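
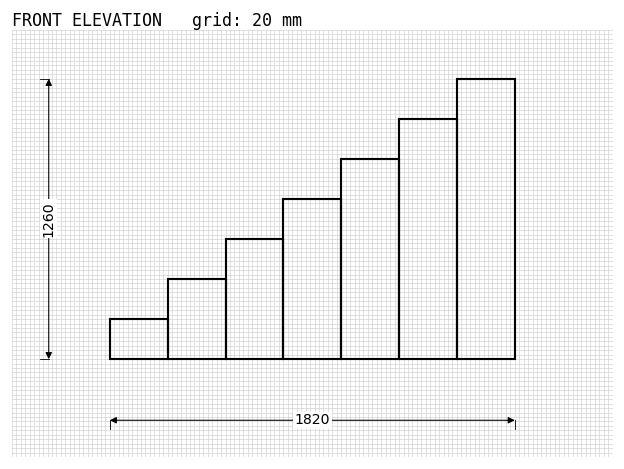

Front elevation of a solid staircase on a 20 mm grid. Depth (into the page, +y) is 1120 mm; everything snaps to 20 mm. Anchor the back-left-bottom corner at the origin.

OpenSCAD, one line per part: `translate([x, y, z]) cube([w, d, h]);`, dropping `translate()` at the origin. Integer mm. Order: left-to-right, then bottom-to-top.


cube([260, 1120, 180]);
translate([260, 0, 0]) cube([260, 1120, 360]);
translate([520, 0, 0]) cube([260, 1120, 540]);
translate([780, 0, 0]) cube([260, 1120, 720]);
translate([1040, 0, 0]) cube([260, 1120, 900]);
translate([1300, 0, 0]) cube([260, 1120, 1080]);
translate([1560, 0, 0]) cube([260, 1120, 1260]);


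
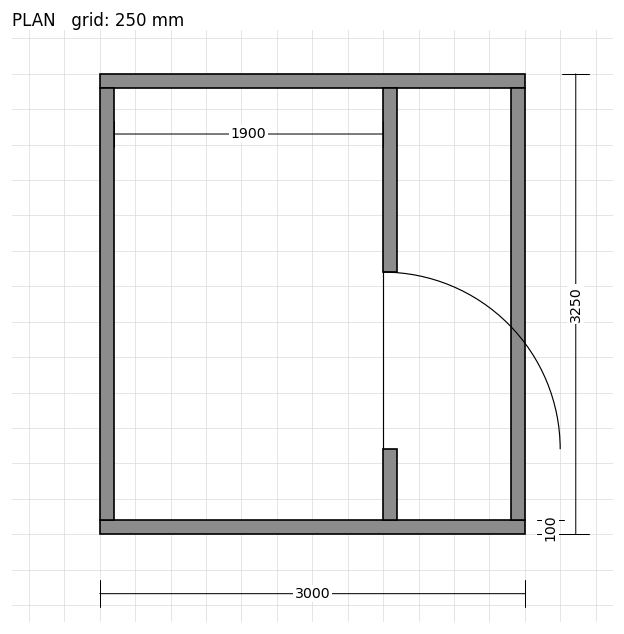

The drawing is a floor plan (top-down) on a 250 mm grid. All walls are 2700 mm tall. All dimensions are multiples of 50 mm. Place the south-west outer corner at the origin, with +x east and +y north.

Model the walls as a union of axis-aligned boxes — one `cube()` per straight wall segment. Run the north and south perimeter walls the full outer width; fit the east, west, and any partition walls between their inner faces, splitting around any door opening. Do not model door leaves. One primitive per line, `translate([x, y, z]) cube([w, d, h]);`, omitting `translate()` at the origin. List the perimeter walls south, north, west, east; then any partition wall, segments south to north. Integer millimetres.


cube([3000, 100, 2700]);
translate([0, 3150, 0]) cube([3000, 100, 2700]);
translate([0, 100, 0]) cube([100, 3050, 2700]);
translate([2900, 100, 0]) cube([100, 3050, 2700]);
translate([2000, 100, 0]) cube([100, 500, 2700]);
translate([2000, 1850, 0]) cube([100, 1300, 2700]);


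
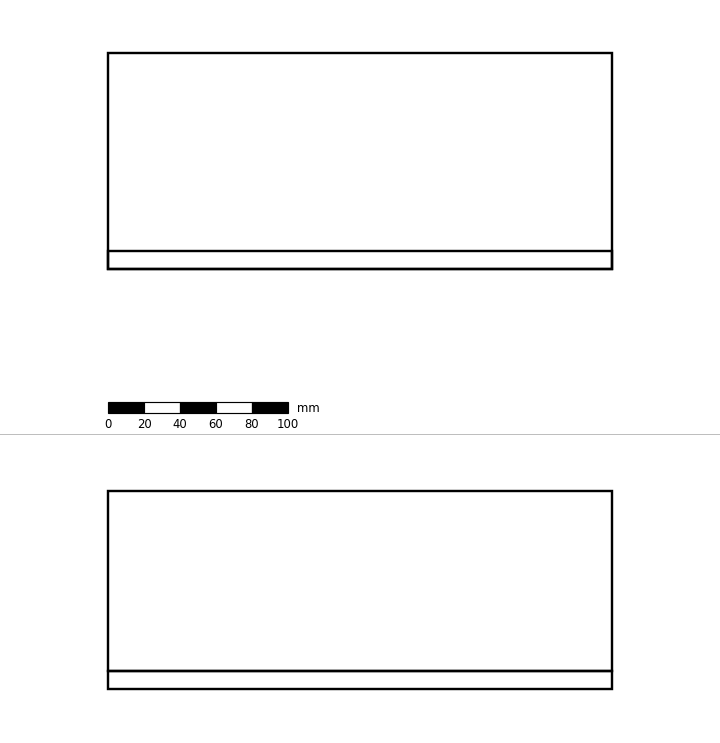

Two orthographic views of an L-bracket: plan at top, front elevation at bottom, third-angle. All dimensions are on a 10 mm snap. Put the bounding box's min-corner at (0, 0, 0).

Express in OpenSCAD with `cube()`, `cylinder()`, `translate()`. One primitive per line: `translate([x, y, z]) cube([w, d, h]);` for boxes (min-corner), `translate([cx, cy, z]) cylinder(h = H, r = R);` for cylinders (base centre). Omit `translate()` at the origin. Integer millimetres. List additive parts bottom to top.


cube([280, 120, 10]);
translate([0, 0, 10]) cube([280, 10, 100]);


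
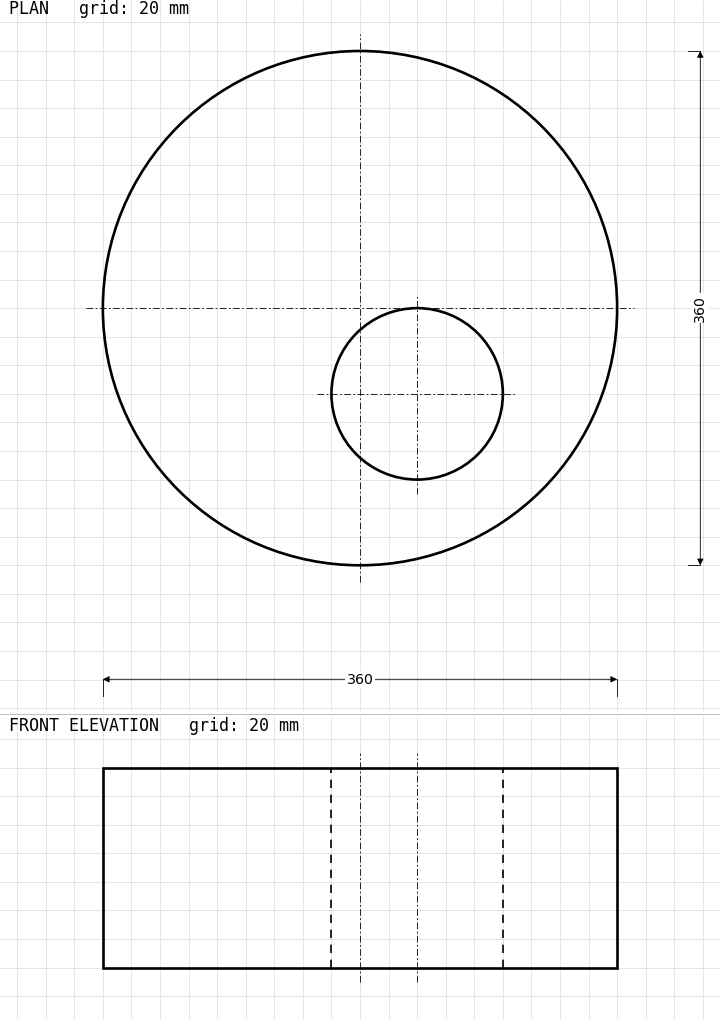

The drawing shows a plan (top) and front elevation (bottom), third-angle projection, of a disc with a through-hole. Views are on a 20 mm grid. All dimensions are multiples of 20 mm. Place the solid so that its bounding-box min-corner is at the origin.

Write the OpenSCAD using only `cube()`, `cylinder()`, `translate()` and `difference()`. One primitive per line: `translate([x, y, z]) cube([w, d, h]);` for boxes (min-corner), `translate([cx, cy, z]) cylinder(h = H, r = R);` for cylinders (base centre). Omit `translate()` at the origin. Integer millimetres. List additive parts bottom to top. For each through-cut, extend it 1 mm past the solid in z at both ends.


difference() {
  translate([180, 180, 0]) cylinder(h = 140, r = 180);
  translate([220, 120, -1]) cylinder(h = 142, r = 60);
}


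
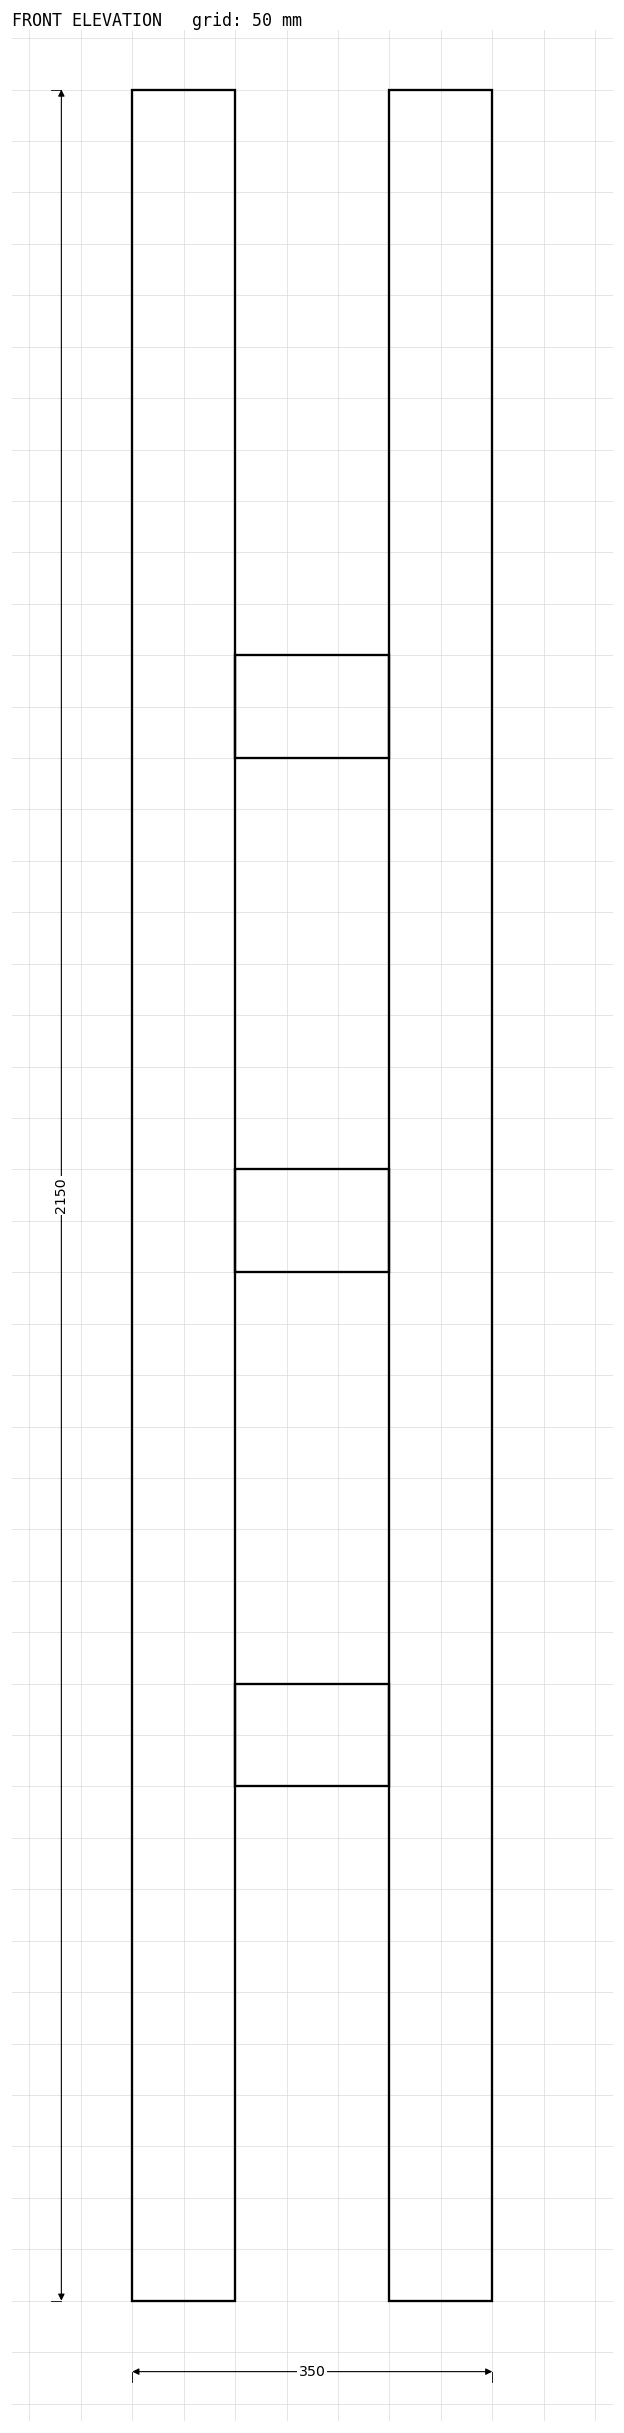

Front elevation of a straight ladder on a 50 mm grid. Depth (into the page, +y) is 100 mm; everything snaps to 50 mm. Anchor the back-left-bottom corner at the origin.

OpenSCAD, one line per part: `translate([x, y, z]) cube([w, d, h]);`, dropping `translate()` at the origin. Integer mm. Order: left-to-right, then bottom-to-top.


cube([100, 100, 2150]);
translate([100, 0, 500]) cube([150, 100, 100]);
translate([100, 0, 1000]) cube([150, 100, 100]);
translate([100, 0, 1500]) cube([150, 100, 100]);
translate([250, 0, 0]) cube([100, 100, 2150]);


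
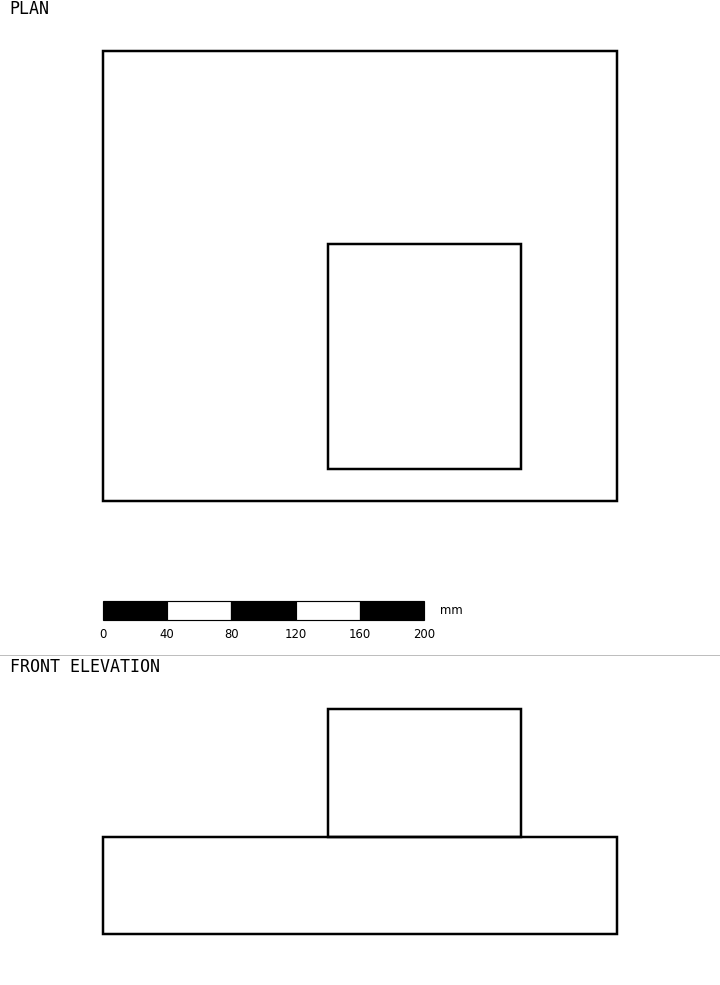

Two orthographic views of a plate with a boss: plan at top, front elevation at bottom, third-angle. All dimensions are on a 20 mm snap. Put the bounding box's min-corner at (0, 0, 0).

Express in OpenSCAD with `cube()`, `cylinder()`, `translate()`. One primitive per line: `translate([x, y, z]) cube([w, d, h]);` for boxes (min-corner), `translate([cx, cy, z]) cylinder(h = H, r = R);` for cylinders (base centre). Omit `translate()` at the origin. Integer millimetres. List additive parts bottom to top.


cube([320, 280, 60]);
translate([140, 20, 60]) cube([120, 140, 80]);


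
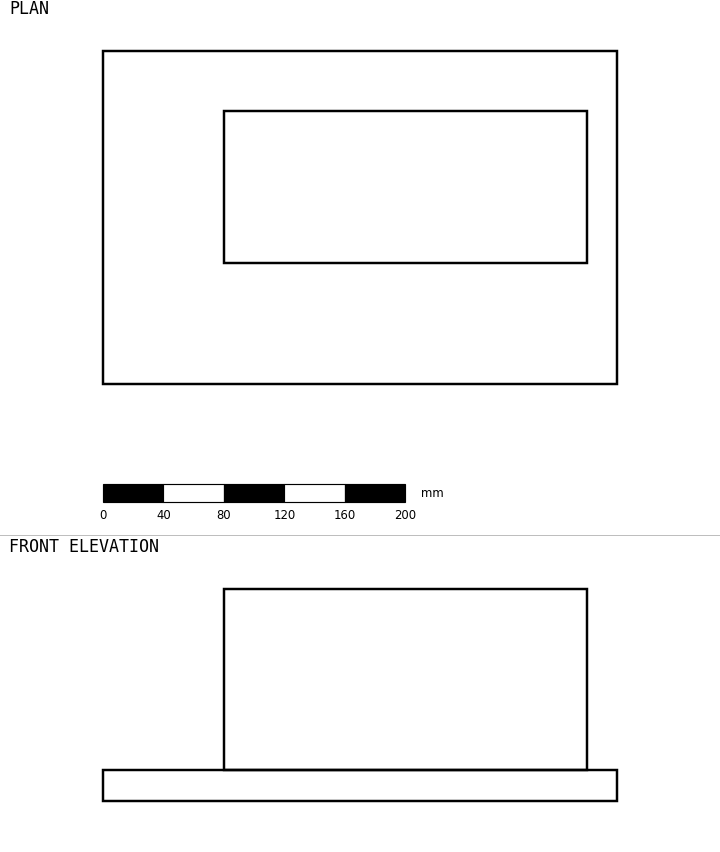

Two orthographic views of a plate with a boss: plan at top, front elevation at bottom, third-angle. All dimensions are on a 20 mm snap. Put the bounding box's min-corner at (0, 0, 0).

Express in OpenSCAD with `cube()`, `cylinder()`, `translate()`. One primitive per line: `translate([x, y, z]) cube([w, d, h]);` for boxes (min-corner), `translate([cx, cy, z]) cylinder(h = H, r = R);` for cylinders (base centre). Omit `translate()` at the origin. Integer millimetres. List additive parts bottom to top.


cube([340, 220, 20]);
translate([80, 80, 20]) cube([240, 100, 120]);


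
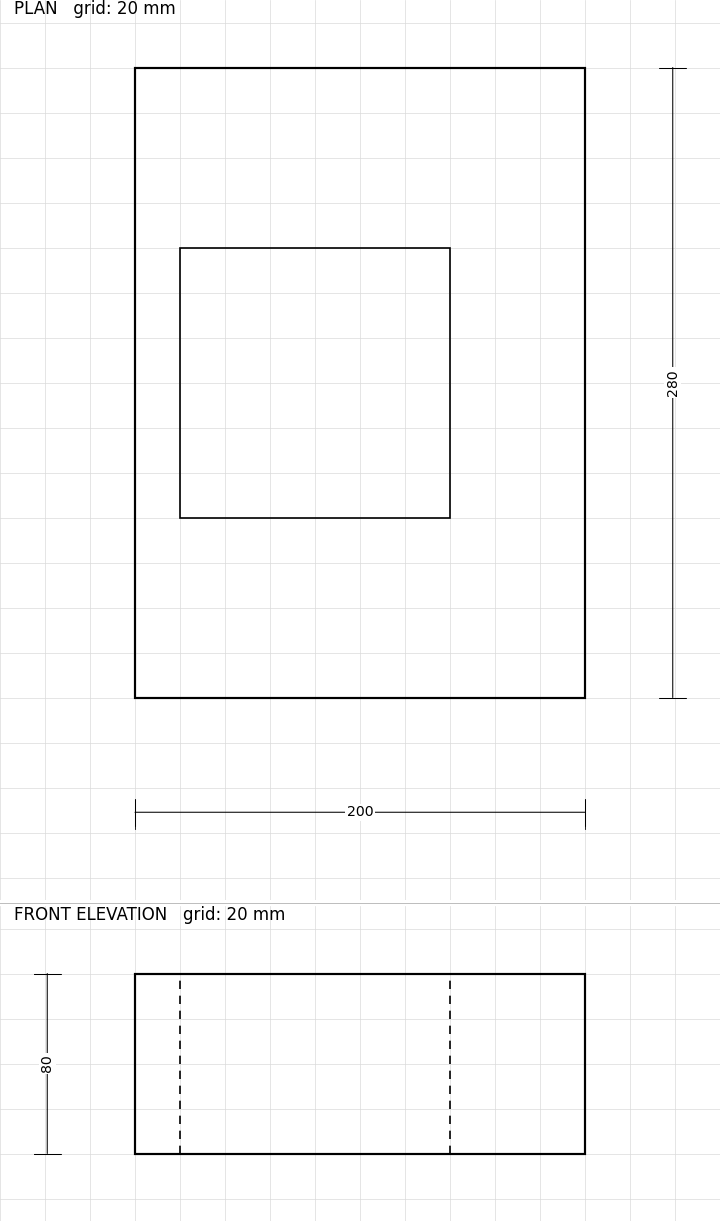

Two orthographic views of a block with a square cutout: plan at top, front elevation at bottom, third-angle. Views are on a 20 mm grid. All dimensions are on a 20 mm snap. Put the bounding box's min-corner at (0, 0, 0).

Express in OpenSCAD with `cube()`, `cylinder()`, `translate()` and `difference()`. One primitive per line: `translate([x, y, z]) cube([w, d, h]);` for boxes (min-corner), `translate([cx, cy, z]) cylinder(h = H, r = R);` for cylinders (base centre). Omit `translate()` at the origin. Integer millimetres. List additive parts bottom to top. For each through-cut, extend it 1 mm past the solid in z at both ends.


difference() {
  cube([200, 280, 80]);
  translate([20, 80, -1]) cube([120, 120, 82]);
}


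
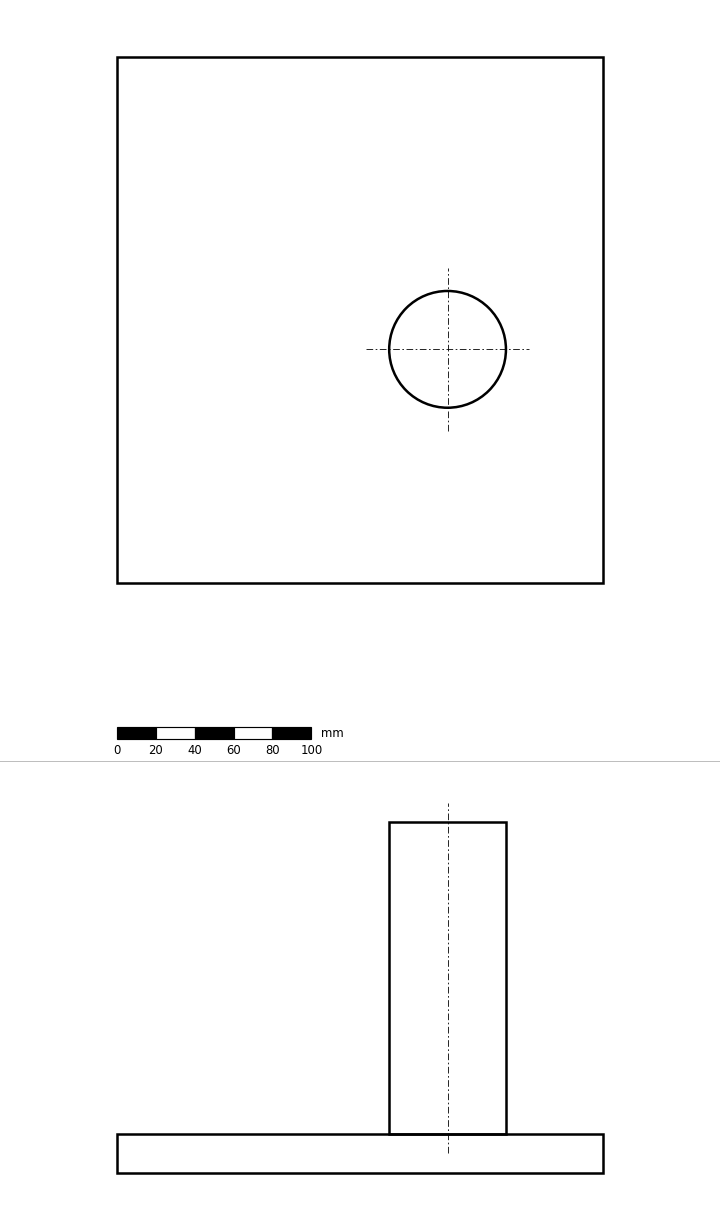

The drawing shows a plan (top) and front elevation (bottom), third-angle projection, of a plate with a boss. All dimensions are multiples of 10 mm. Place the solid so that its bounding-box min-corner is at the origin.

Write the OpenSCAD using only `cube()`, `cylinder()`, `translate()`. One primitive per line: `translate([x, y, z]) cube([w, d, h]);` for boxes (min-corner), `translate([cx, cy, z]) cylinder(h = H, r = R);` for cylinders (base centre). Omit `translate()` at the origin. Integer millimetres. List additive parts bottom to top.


cube([250, 270, 20]);
translate([170, 120, 20]) cylinder(h = 160, r = 30);


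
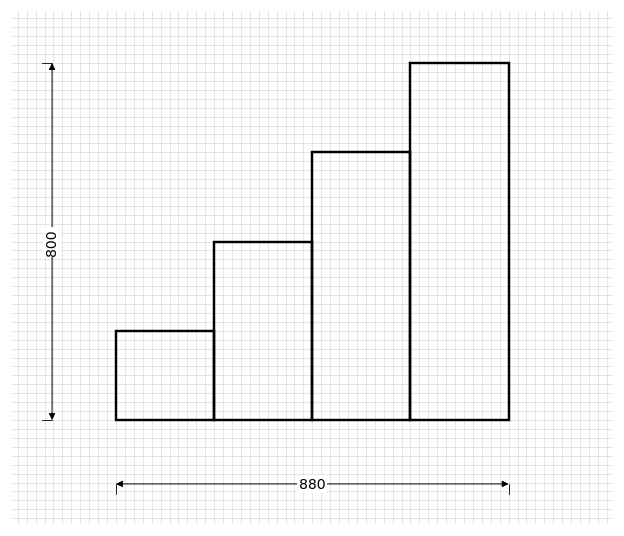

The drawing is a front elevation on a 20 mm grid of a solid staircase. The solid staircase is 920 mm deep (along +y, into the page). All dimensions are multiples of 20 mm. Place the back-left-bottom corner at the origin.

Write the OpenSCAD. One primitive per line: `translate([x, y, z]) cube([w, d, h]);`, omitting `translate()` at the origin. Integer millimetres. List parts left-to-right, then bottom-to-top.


cube([220, 920, 200]);
translate([220, 0, 0]) cube([220, 920, 400]);
translate([440, 0, 0]) cube([220, 920, 600]);
translate([660, 0, 0]) cube([220, 920, 800]);


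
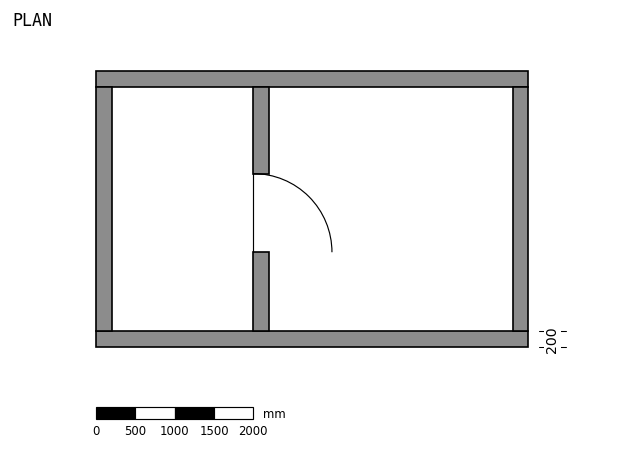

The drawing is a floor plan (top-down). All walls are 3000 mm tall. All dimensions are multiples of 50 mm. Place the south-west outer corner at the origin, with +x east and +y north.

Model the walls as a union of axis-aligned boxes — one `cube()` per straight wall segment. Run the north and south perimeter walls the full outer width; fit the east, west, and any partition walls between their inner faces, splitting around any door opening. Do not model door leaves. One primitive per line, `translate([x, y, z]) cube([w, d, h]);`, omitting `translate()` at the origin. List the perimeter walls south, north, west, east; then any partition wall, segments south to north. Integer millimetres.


cube([5500, 200, 3000]);
translate([0, 3300, 0]) cube([5500, 200, 3000]);
translate([0, 200, 0]) cube([200, 3100, 3000]);
translate([5300, 200, 0]) cube([200, 3100, 3000]);
translate([2000, 200, 0]) cube([200, 1000, 3000]);
translate([2000, 2200, 0]) cube([200, 1100, 3000]);


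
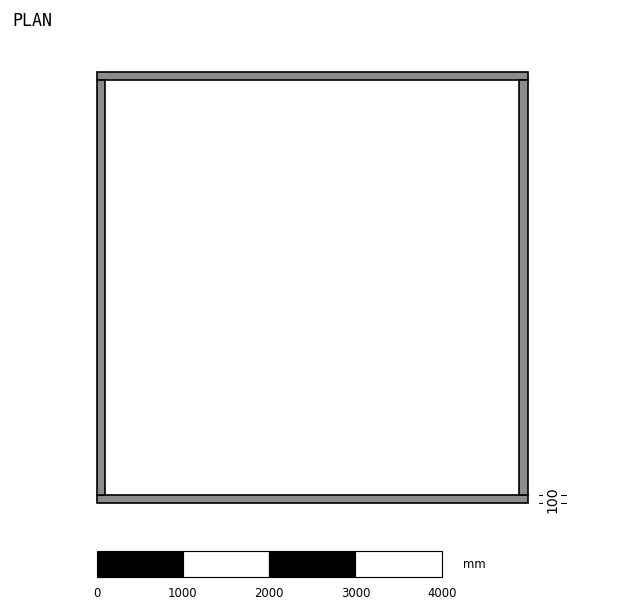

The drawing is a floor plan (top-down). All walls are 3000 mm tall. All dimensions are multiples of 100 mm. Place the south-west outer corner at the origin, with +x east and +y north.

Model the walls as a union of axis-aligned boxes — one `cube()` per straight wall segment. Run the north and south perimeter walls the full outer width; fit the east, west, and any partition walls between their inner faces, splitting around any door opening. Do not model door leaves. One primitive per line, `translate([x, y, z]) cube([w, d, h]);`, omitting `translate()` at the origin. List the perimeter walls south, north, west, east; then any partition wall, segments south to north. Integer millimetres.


cube([5000, 100, 3000]);
translate([0, 4900, 0]) cube([5000, 100, 3000]);
translate([0, 100, 0]) cube([100, 4800, 3000]);
translate([4900, 100, 0]) cube([100, 4800, 3000]);


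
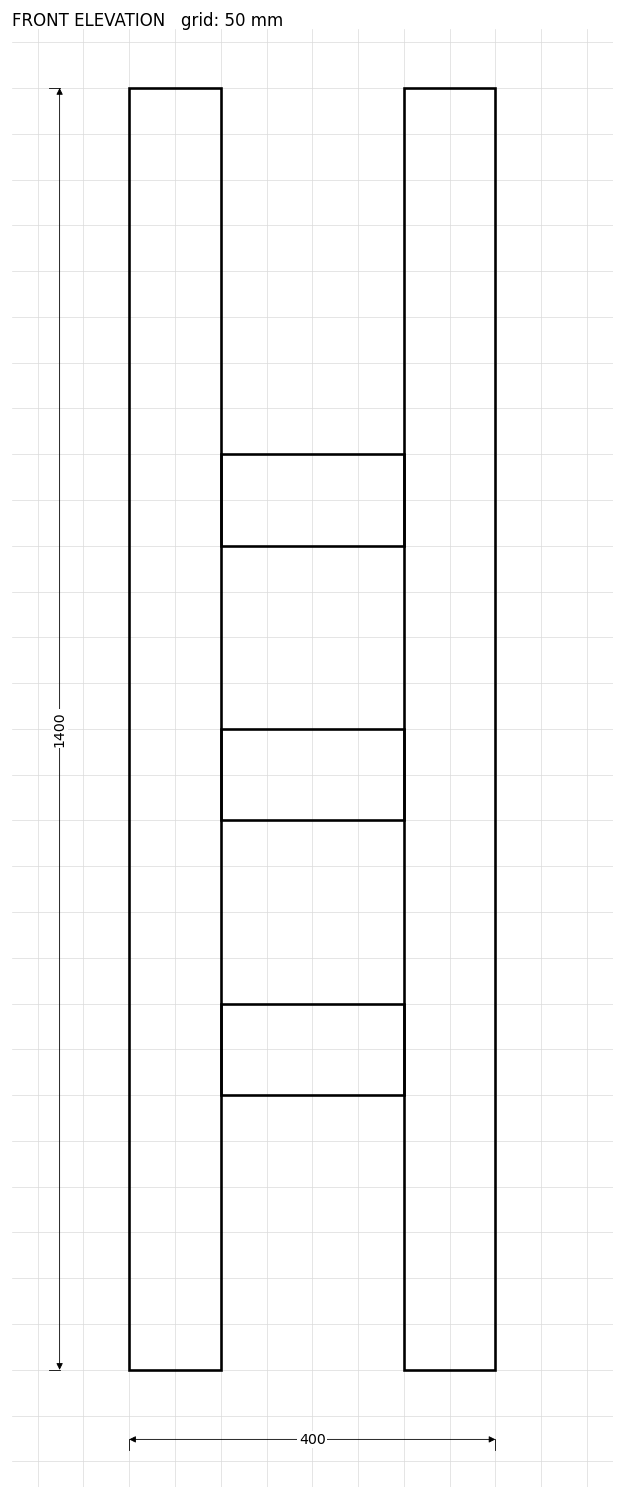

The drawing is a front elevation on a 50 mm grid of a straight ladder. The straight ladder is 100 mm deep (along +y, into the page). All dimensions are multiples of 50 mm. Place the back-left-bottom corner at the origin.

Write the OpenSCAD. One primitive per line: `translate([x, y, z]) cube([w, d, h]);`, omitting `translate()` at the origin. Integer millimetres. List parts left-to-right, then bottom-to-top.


cube([100, 100, 1400]);
translate([100, 0, 300]) cube([200, 100, 100]);
translate([100, 0, 600]) cube([200, 100, 100]);
translate([100, 0, 900]) cube([200, 100, 100]);
translate([300, 0, 0]) cube([100, 100, 1400]);


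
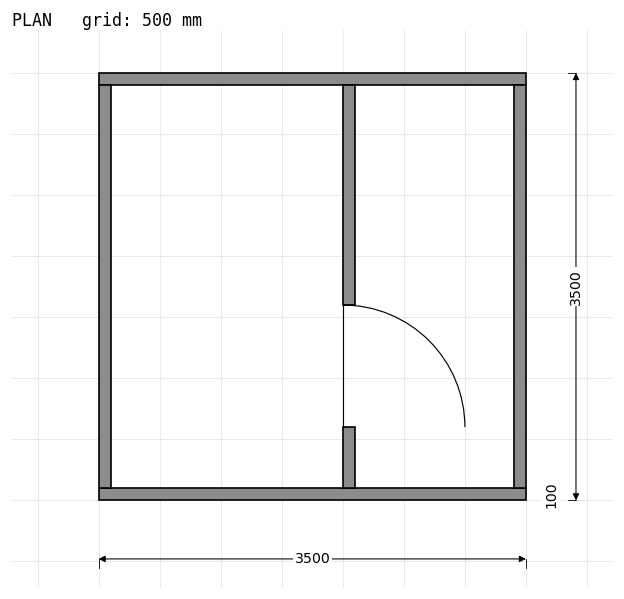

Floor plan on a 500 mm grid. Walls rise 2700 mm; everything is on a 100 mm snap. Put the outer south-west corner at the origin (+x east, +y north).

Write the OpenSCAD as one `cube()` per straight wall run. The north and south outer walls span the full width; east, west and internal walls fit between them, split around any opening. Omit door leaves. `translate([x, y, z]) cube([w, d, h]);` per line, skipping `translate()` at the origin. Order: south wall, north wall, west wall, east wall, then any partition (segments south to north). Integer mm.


cube([3500, 100, 2700]);
translate([0, 3400, 0]) cube([3500, 100, 2700]);
translate([0, 100, 0]) cube([100, 3300, 2700]);
translate([3400, 100, 0]) cube([100, 3300, 2700]);
translate([2000, 100, 0]) cube([100, 500, 2700]);
translate([2000, 1600, 0]) cube([100, 1800, 2700]);


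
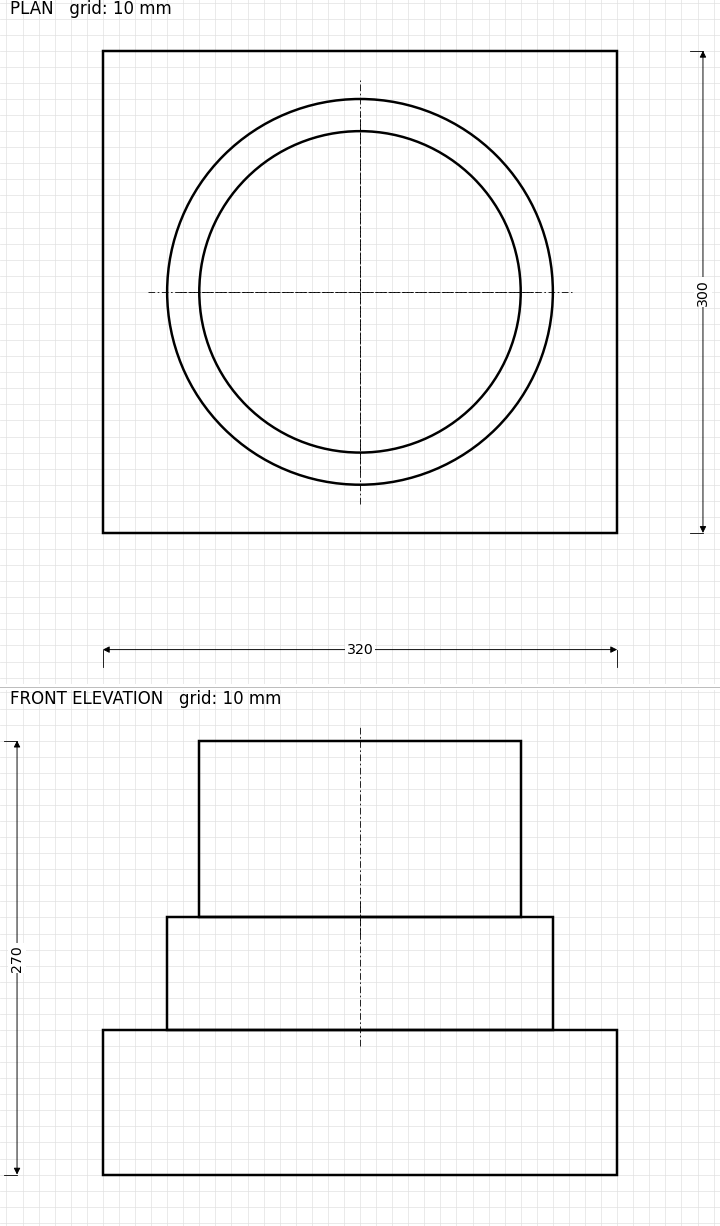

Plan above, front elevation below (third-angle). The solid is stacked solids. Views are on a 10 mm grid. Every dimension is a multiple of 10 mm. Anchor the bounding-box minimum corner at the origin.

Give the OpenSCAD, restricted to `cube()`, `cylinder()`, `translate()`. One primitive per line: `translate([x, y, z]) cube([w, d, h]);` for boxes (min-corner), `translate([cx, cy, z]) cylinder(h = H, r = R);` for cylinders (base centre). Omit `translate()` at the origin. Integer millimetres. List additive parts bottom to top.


cube([320, 300, 90]);
translate([160, 150, 90]) cylinder(h = 70, r = 120);
translate([160, 150, 160]) cylinder(h = 110, r = 100);


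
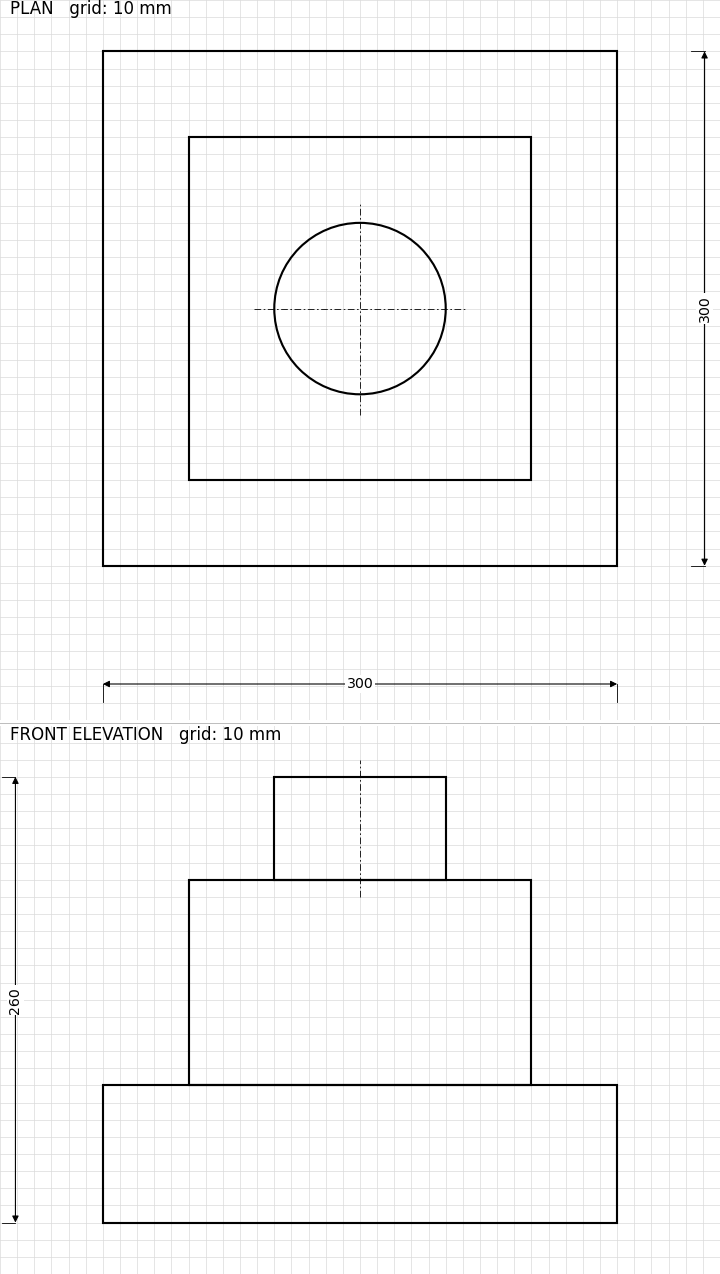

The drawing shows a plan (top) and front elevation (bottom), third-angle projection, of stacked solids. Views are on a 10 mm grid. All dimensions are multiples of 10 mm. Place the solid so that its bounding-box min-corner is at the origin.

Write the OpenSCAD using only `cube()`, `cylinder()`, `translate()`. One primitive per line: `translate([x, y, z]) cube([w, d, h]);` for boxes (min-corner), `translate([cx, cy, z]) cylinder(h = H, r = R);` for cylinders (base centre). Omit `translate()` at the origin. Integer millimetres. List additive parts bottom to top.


cube([300, 300, 80]);
translate([50, 50, 80]) cube([200, 200, 120]);
translate([150, 150, 200]) cylinder(h = 60, r = 50);


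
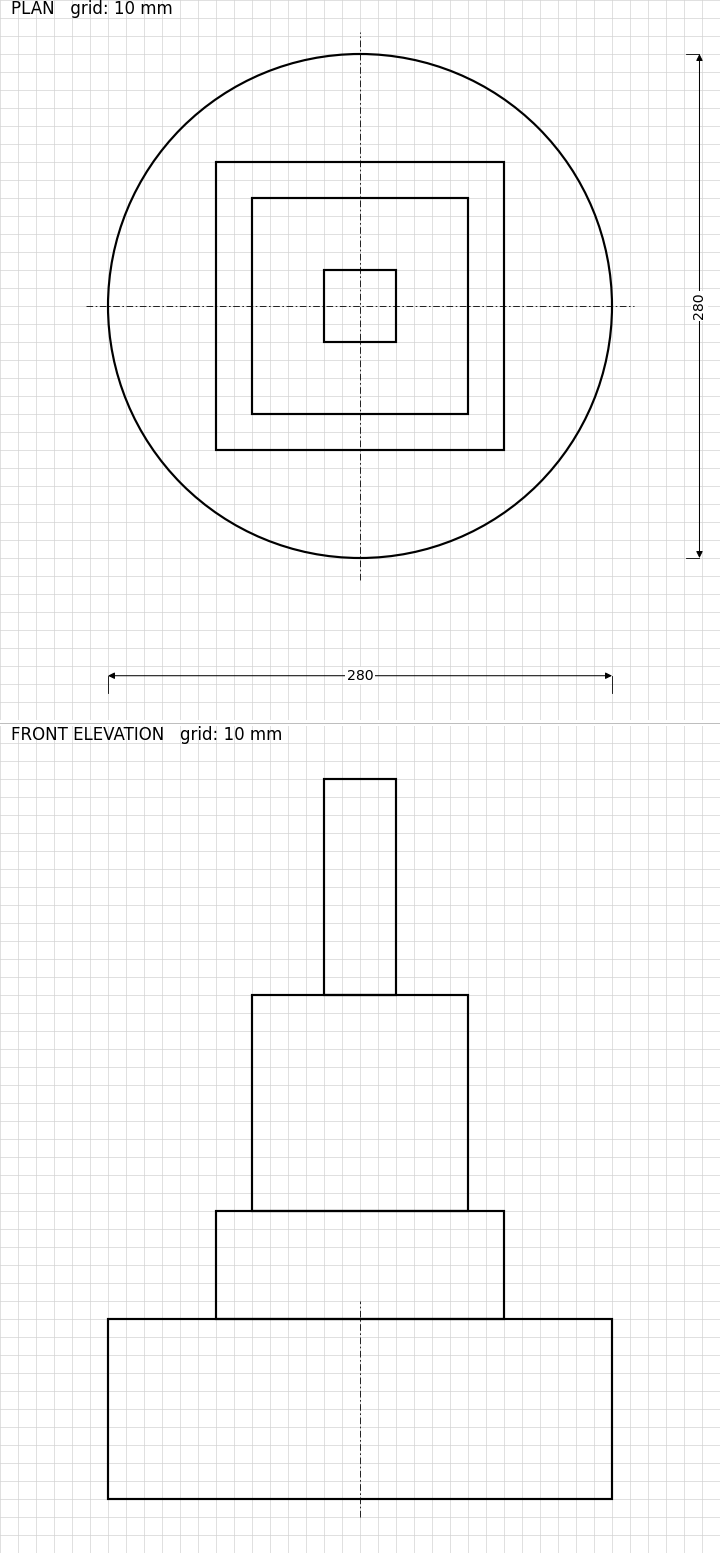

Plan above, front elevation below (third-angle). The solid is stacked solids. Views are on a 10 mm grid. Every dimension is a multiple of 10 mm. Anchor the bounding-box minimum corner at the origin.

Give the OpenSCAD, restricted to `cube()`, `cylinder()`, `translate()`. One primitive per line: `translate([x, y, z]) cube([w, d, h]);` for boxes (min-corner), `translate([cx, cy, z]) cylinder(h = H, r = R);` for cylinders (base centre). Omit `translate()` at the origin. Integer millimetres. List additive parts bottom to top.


translate([140, 140, 0]) cylinder(h = 100, r = 140);
translate([60, 60, 100]) cube([160, 160, 60]);
translate([80, 80, 160]) cube([120, 120, 120]);
translate([120, 120, 280]) cube([40, 40, 120]);


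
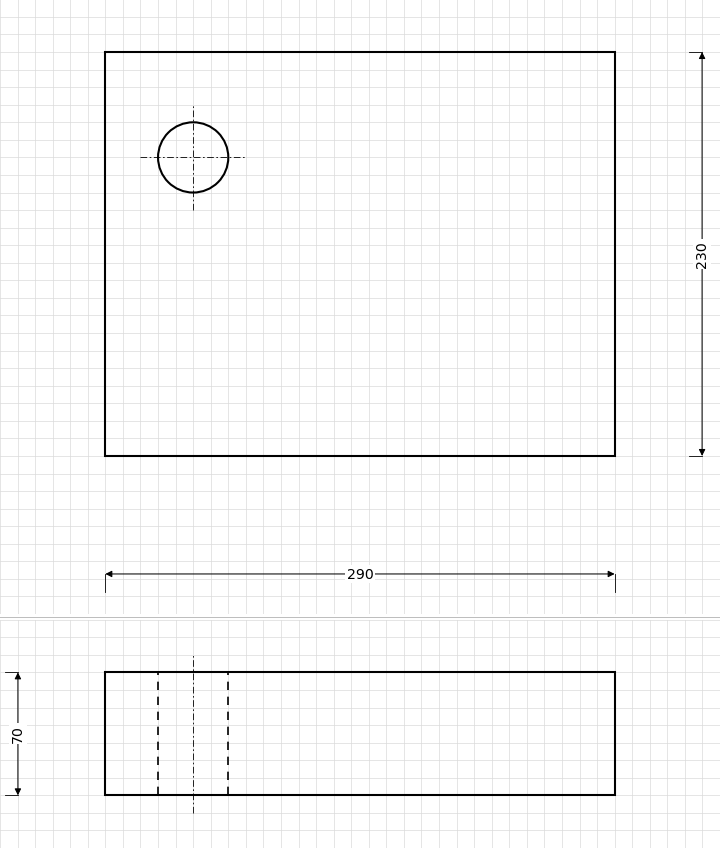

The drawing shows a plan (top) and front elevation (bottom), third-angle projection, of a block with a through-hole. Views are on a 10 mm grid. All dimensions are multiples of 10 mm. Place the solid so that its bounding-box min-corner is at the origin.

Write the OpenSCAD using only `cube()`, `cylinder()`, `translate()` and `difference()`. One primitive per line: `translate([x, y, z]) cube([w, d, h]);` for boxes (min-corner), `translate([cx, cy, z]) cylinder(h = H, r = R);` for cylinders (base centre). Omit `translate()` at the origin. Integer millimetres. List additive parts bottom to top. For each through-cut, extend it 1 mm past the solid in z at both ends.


difference() {
  cube([290, 230, 70]);
  translate([50, 170, -1]) cylinder(h = 72, r = 20);
}


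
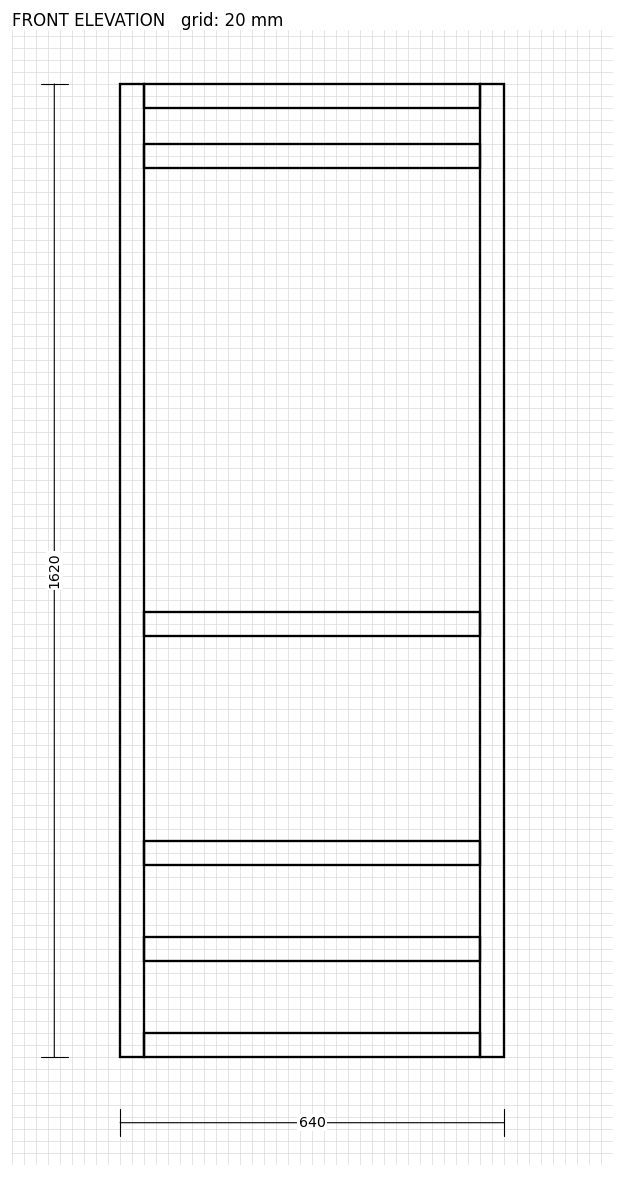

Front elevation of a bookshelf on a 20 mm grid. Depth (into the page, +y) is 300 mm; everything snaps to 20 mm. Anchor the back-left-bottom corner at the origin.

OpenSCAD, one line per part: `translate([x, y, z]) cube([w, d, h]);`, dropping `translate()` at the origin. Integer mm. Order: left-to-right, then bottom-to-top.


cube([40, 300, 1620]);
translate([40, 0, 0]) cube([560, 300, 40]);
translate([40, 0, 160]) cube([560, 300, 40]);
translate([40, 0, 320]) cube([560, 300, 40]);
translate([40, 0, 700]) cube([560, 300, 40]);
translate([40, 0, 1480]) cube([560, 300, 40]);
translate([40, 0, 1580]) cube([560, 300, 40]);
translate([600, 0, 0]) cube([40, 300, 1620]);


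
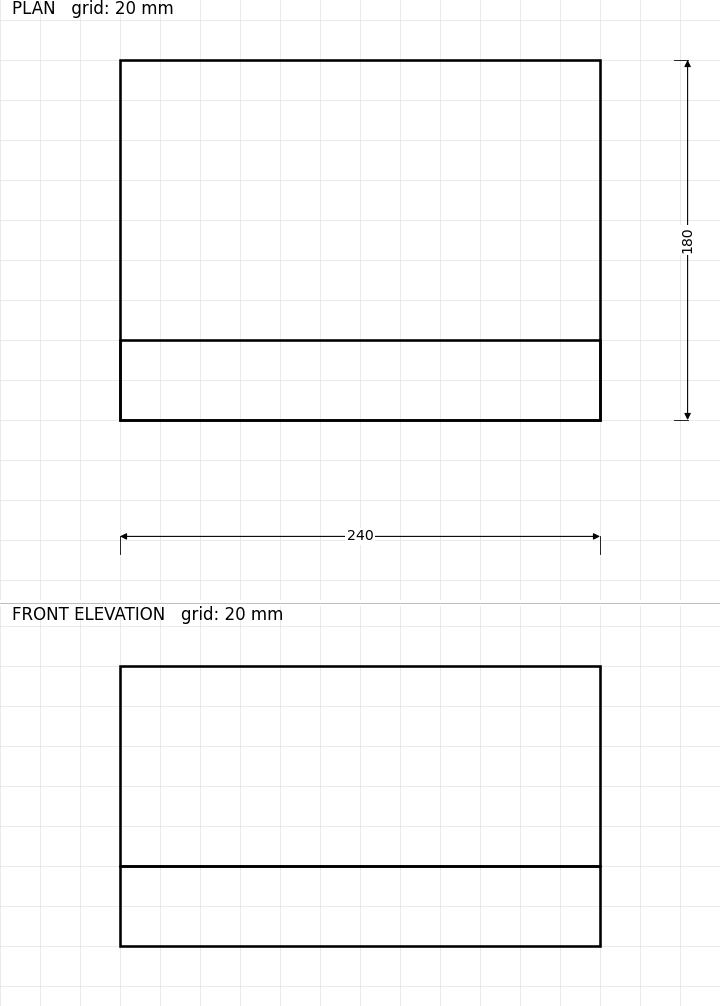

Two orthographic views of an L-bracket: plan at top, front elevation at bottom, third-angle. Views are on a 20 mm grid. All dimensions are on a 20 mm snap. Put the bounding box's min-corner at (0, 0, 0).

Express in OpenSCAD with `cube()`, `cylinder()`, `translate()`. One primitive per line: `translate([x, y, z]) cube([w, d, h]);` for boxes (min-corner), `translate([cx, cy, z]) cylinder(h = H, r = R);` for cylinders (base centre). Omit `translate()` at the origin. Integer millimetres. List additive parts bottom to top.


cube([240, 180, 40]);
translate([0, 0, 40]) cube([240, 40, 100]);


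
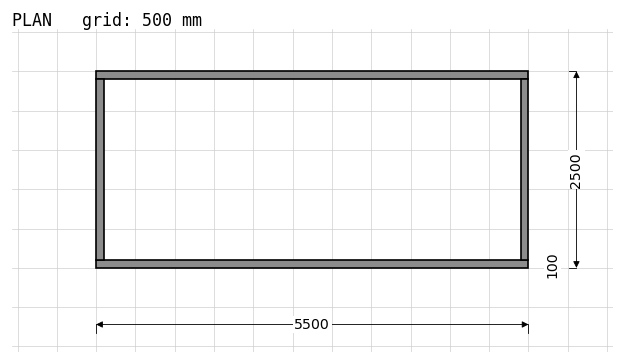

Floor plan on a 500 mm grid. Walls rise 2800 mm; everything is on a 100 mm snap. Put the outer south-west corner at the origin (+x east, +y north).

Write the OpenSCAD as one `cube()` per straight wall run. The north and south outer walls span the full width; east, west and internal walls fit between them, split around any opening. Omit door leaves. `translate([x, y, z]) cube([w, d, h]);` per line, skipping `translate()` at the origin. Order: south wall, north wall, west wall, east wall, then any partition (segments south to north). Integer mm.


cube([5500, 100, 2800]);
translate([0, 2400, 0]) cube([5500, 100, 2800]);
translate([0, 100, 0]) cube([100, 2300, 2800]);
translate([5400, 100, 0]) cube([100, 2300, 2800]);


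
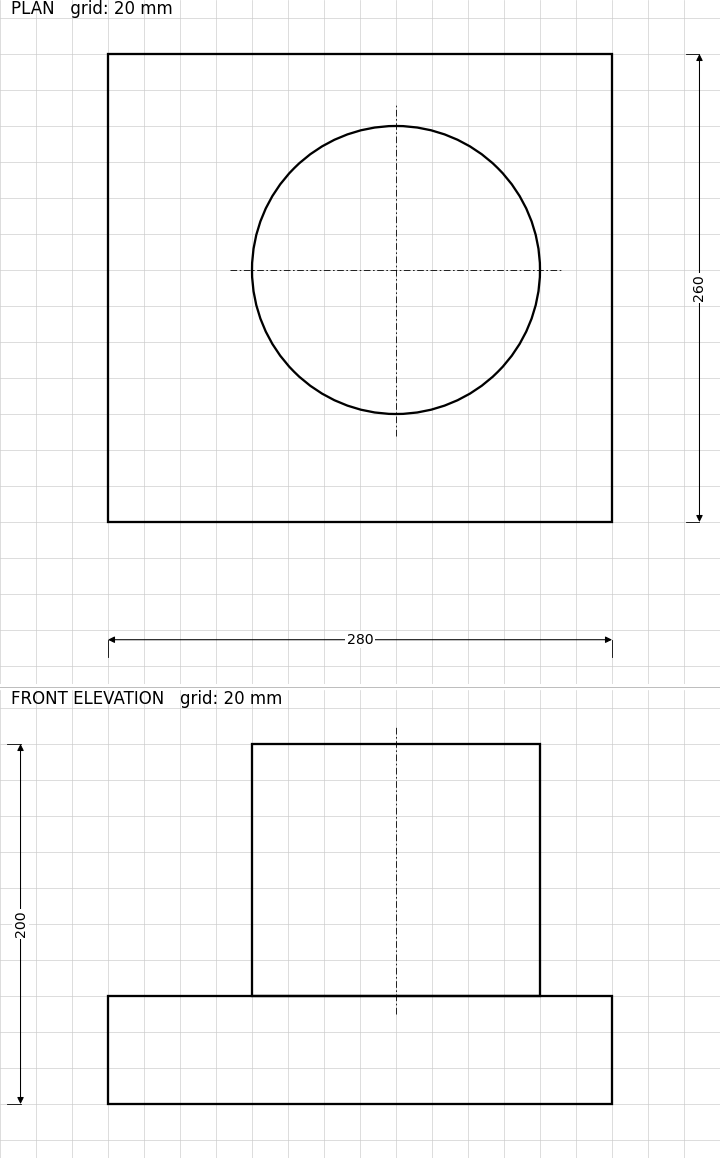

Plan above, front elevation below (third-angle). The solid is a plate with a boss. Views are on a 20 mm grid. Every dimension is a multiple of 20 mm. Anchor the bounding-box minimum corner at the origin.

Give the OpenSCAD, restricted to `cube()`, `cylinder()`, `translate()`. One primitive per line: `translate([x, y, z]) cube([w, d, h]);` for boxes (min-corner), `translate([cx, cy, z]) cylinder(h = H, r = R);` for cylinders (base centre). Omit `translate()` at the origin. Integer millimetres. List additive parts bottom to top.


cube([280, 260, 60]);
translate([160, 140, 60]) cylinder(h = 140, r = 80);


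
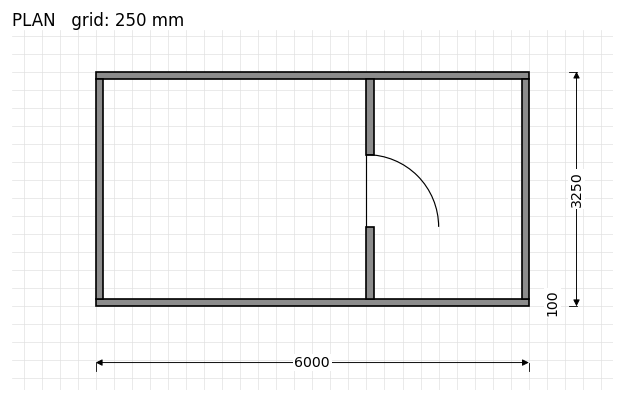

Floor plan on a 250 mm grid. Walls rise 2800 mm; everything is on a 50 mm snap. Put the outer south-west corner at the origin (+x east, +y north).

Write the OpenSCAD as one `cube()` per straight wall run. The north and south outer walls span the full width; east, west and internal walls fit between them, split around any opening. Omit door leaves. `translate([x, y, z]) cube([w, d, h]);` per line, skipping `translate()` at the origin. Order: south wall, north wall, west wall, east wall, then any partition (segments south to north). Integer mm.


cube([6000, 100, 2800]);
translate([0, 3150, 0]) cube([6000, 100, 2800]);
translate([0, 100, 0]) cube([100, 3050, 2800]);
translate([5900, 100, 0]) cube([100, 3050, 2800]);
translate([3750, 100, 0]) cube([100, 1000, 2800]);
translate([3750, 2100, 0]) cube([100, 1050, 2800]);


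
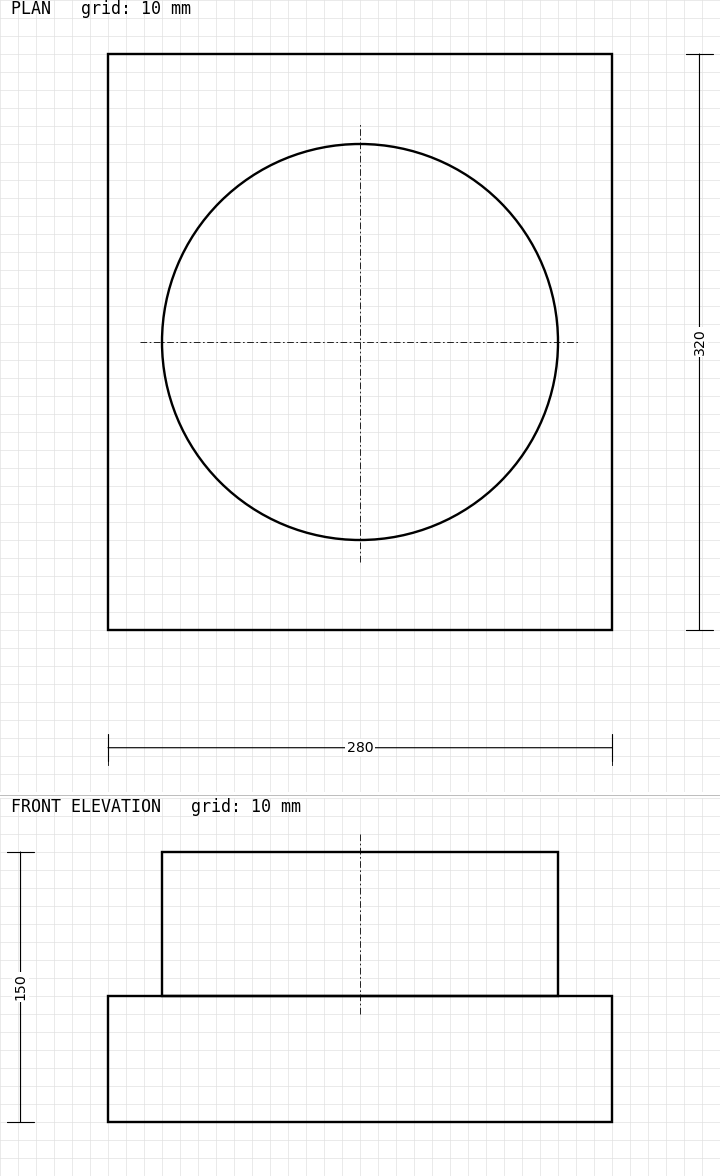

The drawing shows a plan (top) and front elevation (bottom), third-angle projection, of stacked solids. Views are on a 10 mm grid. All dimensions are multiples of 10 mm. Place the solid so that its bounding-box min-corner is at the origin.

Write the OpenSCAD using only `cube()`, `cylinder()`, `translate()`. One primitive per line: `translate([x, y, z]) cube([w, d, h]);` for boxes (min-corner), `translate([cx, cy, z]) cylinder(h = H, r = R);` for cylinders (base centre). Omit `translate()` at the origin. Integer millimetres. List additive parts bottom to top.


cube([280, 320, 70]);
translate([140, 160, 70]) cylinder(h = 80, r = 110);


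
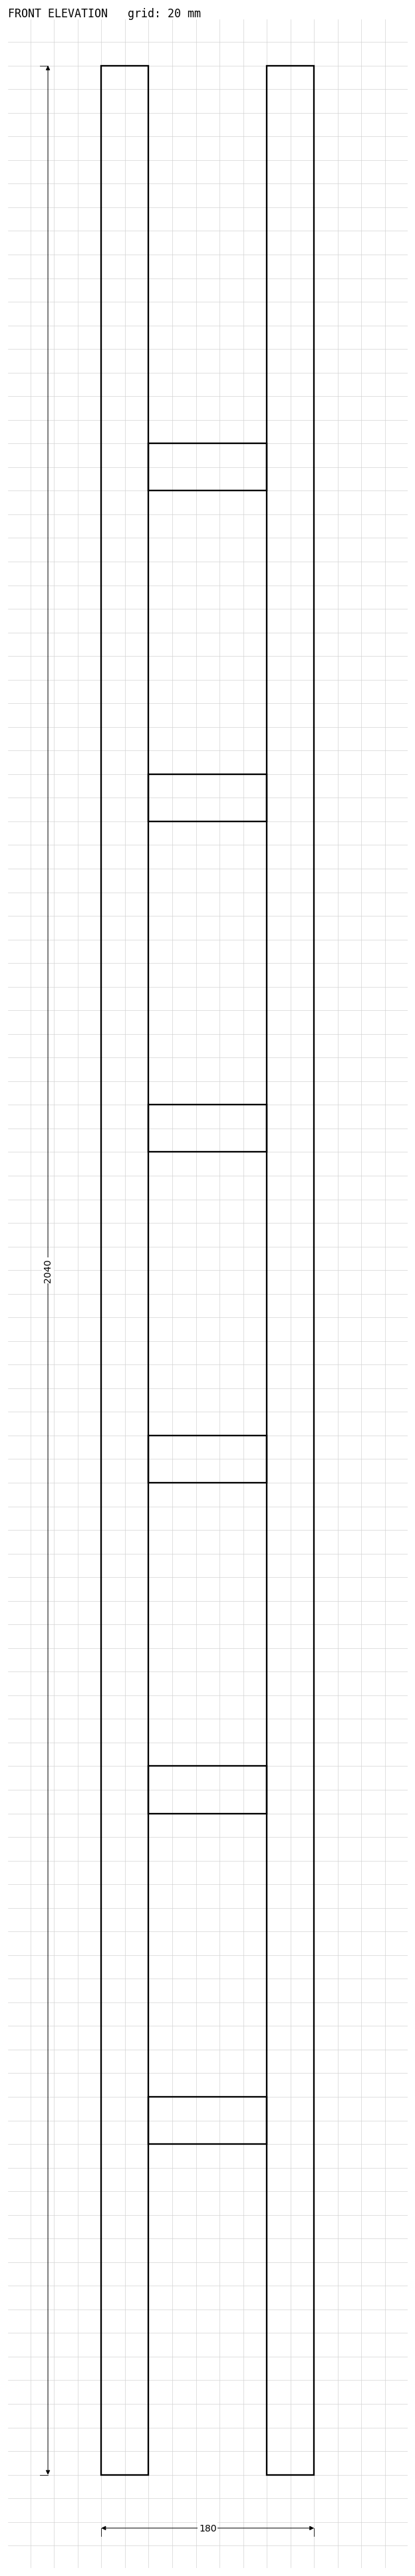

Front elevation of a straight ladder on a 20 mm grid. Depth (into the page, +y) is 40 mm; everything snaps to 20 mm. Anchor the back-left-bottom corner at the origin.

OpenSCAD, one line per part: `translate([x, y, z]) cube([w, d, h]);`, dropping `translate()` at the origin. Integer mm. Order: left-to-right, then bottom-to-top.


cube([40, 40, 2040]);
translate([40, 0, 280]) cube([100, 40, 40]);
translate([40, 0, 560]) cube([100, 40, 40]);
translate([40, 0, 840]) cube([100, 40, 40]);
translate([40, 0, 1120]) cube([100, 40, 40]);
translate([40, 0, 1400]) cube([100, 40, 40]);
translate([40, 0, 1680]) cube([100, 40, 40]);
translate([140, 0, 0]) cube([40, 40, 2040]);


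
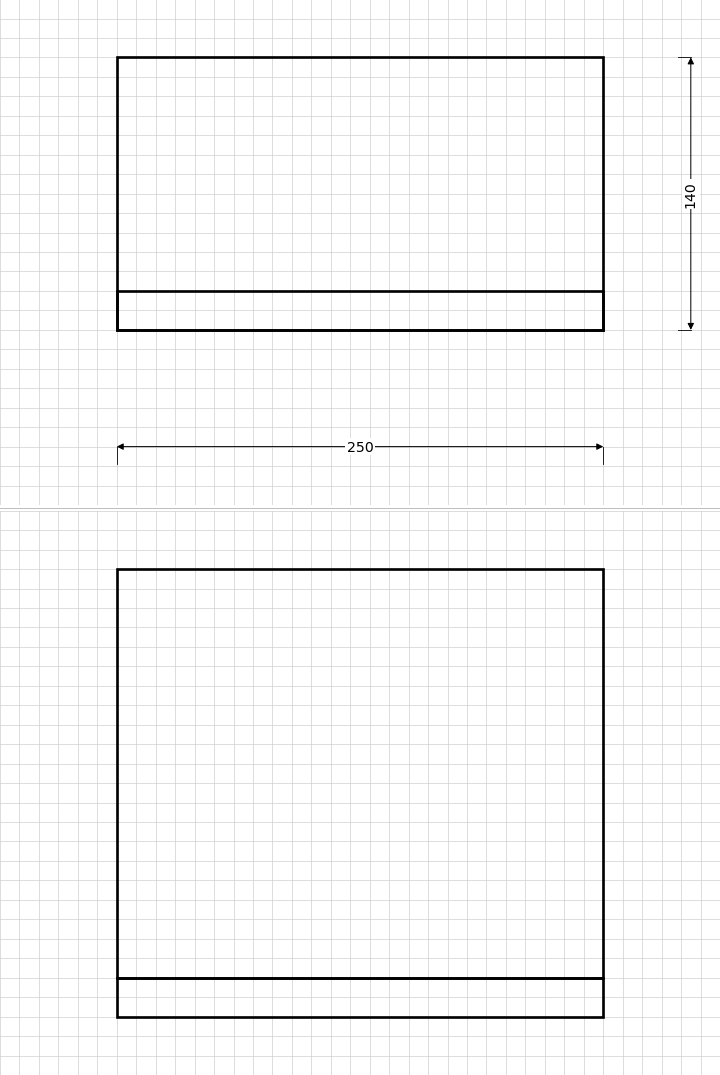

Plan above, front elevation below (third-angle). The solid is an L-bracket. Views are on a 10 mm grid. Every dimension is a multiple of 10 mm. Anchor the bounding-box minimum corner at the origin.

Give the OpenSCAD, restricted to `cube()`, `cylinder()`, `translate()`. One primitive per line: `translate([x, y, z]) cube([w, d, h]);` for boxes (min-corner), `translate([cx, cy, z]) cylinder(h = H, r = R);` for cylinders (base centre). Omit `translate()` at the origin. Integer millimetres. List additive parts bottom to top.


cube([250, 140, 20]);
translate([0, 0, 20]) cube([250, 20, 210]);


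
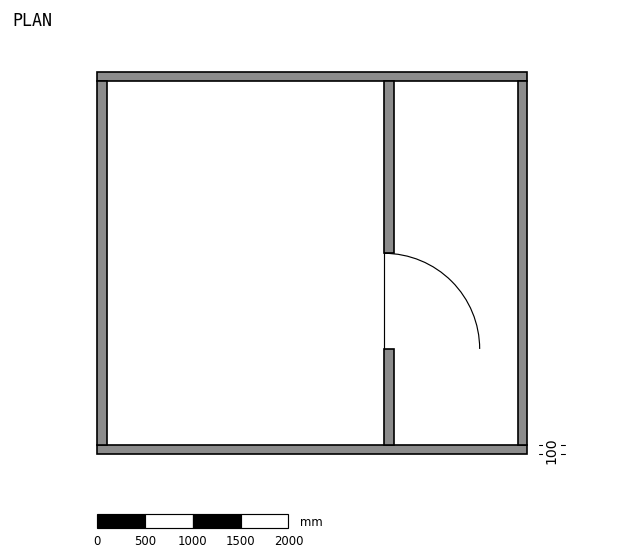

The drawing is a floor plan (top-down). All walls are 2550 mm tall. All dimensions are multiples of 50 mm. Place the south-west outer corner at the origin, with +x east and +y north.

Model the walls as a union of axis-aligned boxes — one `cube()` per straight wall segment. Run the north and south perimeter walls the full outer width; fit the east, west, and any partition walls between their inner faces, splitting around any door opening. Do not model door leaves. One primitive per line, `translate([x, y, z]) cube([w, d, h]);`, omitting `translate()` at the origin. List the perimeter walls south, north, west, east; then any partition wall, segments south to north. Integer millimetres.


cube([4500, 100, 2550]);
translate([0, 3900, 0]) cube([4500, 100, 2550]);
translate([0, 100, 0]) cube([100, 3800, 2550]);
translate([4400, 100, 0]) cube([100, 3800, 2550]);
translate([3000, 100, 0]) cube([100, 1000, 2550]);
translate([3000, 2100, 0]) cube([100, 1800, 2550]);


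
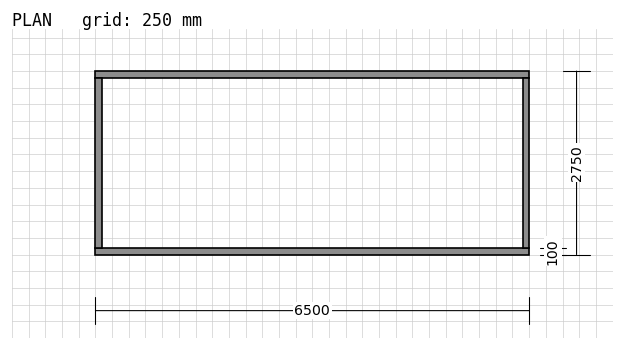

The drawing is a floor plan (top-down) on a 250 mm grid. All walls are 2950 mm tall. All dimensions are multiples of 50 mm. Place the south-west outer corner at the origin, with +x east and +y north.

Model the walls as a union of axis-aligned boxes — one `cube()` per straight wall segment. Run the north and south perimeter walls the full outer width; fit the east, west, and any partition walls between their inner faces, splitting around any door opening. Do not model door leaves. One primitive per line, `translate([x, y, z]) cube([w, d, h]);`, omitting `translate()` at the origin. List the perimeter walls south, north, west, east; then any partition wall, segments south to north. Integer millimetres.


cube([6500, 100, 2950]);
translate([0, 2650, 0]) cube([6500, 100, 2950]);
translate([0, 100, 0]) cube([100, 2550, 2950]);
translate([6400, 100, 0]) cube([100, 2550, 2950]);


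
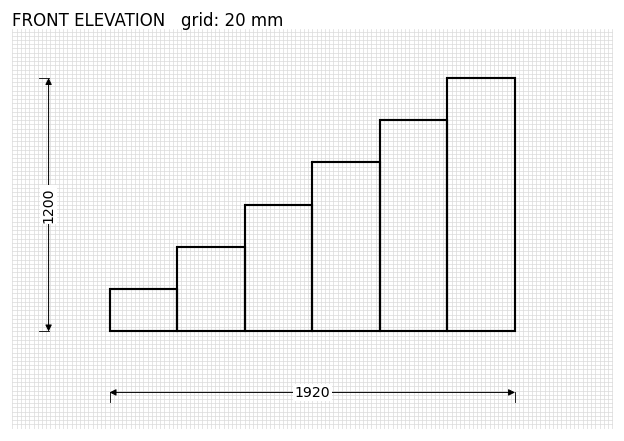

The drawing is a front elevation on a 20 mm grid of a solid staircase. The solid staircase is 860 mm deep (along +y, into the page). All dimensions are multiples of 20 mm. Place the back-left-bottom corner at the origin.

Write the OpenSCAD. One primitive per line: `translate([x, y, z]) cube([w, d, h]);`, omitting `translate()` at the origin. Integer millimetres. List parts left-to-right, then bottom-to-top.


cube([320, 860, 200]);
translate([320, 0, 0]) cube([320, 860, 400]);
translate([640, 0, 0]) cube([320, 860, 600]);
translate([960, 0, 0]) cube([320, 860, 800]);
translate([1280, 0, 0]) cube([320, 860, 1000]);
translate([1600, 0, 0]) cube([320, 860, 1200]);


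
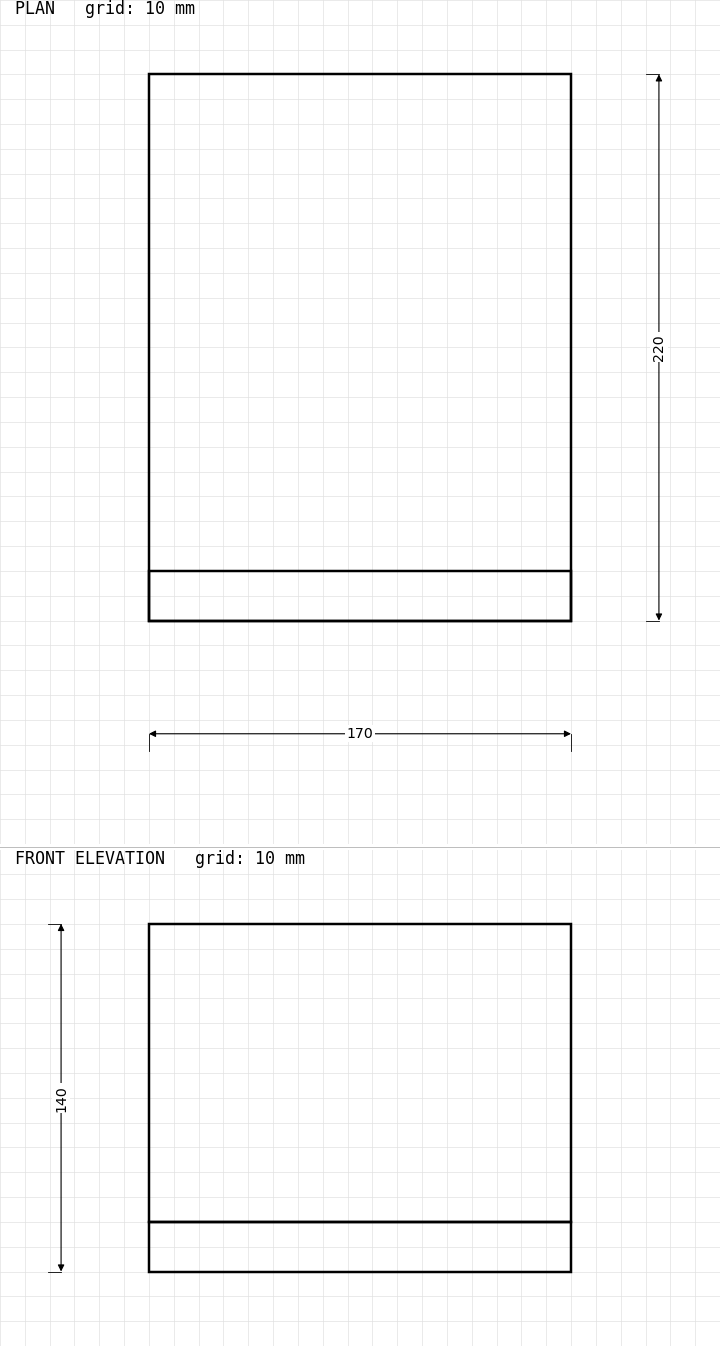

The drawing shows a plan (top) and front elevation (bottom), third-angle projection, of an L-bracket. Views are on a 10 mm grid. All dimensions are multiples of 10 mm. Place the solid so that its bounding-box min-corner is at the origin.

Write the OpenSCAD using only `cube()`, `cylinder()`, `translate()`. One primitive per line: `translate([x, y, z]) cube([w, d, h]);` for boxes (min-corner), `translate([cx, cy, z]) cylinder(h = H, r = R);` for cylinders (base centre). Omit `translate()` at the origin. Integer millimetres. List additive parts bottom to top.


cube([170, 220, 20]);
translate([0, 0, 20]) cube([170, 20, 120]);


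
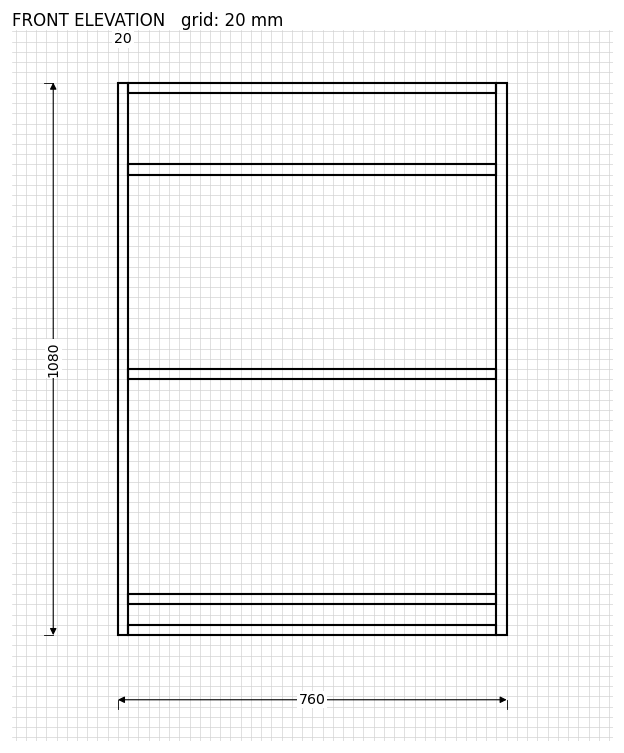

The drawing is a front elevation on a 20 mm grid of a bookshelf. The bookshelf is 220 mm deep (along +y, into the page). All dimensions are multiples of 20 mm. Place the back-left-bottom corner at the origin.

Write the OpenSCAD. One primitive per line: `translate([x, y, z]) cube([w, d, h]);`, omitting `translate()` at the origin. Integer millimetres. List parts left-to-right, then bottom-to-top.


cube([20, 220, 1080]);
translate([20, 0, 0]) cube([720, 220, 20]);
translate([20, 0, 60]) cube([720, 220, 20]);
translate([20, 0, 500]) cube([720, 220, 20]);
translate([20, 0, 900]) cube([720, 220, 20]);
translate([20, 0, 1060]) cube([720, 220, 20]);
translate([740, 0, 0]) cube([20, 220, 1080]);


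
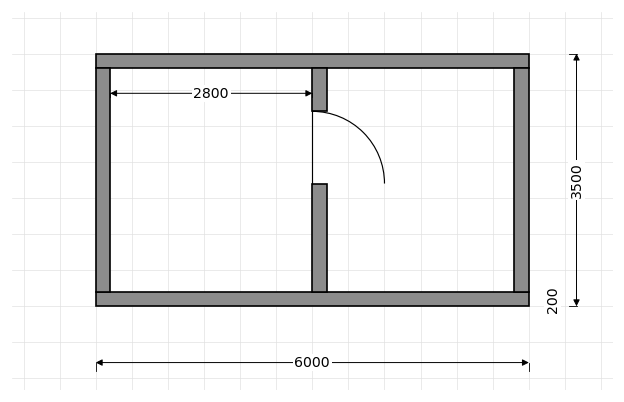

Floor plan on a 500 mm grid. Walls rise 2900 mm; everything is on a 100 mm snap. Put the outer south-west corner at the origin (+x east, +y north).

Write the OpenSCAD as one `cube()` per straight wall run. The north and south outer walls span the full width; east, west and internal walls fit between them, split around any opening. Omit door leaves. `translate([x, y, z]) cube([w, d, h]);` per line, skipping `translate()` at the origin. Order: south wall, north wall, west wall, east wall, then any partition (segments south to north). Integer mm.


cube([6000, 200, 2900]);
translate([0, 3300, 0]) cube([6000, 200, 2900]);
translate([0, 200, 0]) cube([200, 3100, 2900]);
translate([5800, 200, 0]) cube([200, 3100, 2900]);
translate([3000, 200, 0]) cube([200, 1500, 2900]);
translate([3000, 2700, 0]) cube([200, 600, 2900]);


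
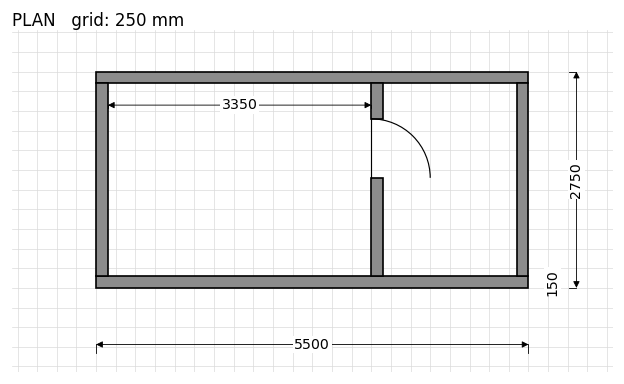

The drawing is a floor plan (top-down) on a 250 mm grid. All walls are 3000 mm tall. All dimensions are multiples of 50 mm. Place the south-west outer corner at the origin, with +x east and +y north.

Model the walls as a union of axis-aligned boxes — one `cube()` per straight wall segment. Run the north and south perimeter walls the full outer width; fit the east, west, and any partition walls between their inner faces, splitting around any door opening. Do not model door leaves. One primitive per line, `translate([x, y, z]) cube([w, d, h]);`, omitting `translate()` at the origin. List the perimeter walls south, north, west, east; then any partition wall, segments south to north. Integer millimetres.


cube([5500, 150, 3000]);
translate([0, 2600, 0]) cube([5500, 150, 3000]);
translate([0, 150, 0]) cube([150, 2450, 3000]);
translate([5350, 150, 0]) cube([150, 2450, 3000]);
translate([3500, 150, 0]) cube([150, 1250, 3000]);
translate([3500, 2150, 0]) cube([150, 450, 3000]);


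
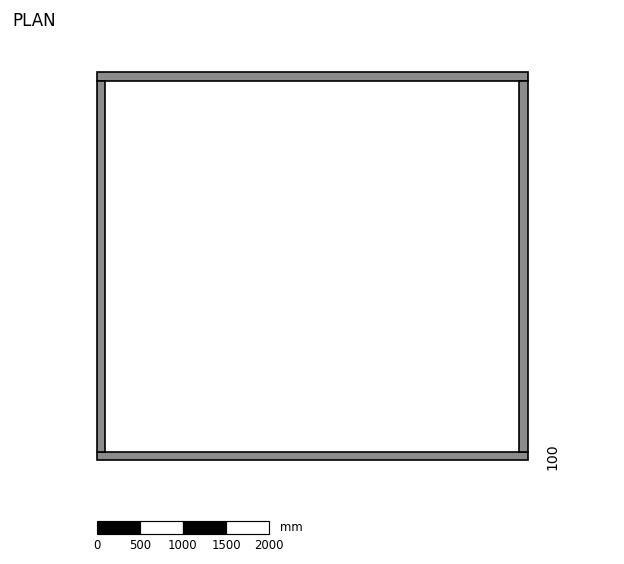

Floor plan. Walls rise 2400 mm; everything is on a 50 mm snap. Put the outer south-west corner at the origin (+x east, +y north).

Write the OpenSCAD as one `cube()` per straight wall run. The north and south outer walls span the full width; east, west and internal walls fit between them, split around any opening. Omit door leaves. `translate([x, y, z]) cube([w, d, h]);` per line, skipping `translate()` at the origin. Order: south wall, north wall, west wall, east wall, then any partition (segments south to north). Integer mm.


cube([5000, 100, 2400]);
translate([0, 4400, 0]) cube([5000, 100, 2400]);
translate([0, 100, 0]) cube([100, 4300, 2400]);
translate([4900, 100, 0]) cube([100, 4300, 2400]);


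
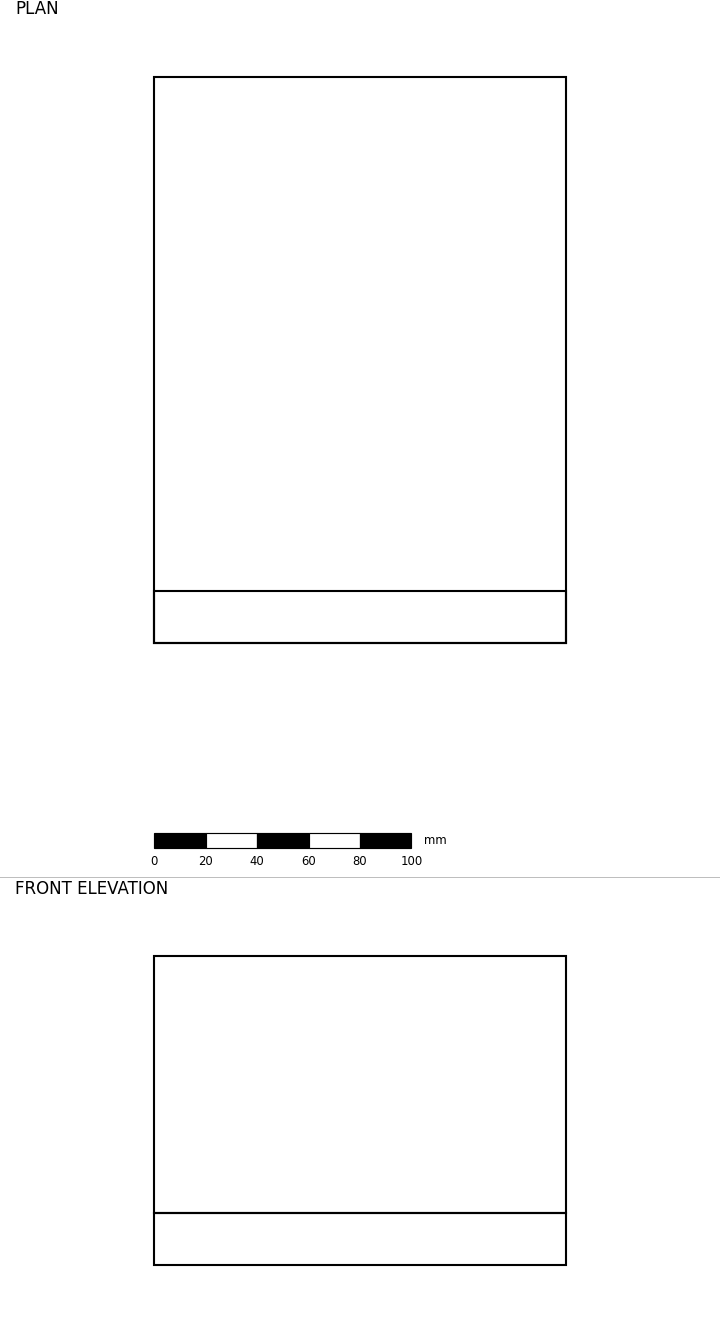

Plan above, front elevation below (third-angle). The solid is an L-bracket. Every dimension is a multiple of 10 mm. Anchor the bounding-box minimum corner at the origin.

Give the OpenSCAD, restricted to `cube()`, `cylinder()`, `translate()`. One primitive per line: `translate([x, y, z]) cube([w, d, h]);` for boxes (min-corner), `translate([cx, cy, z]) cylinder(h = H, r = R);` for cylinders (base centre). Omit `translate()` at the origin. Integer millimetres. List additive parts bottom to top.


cube([160, 220, 20]);
translate([0, 0, 20]) cube([160, 20, 100]);
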